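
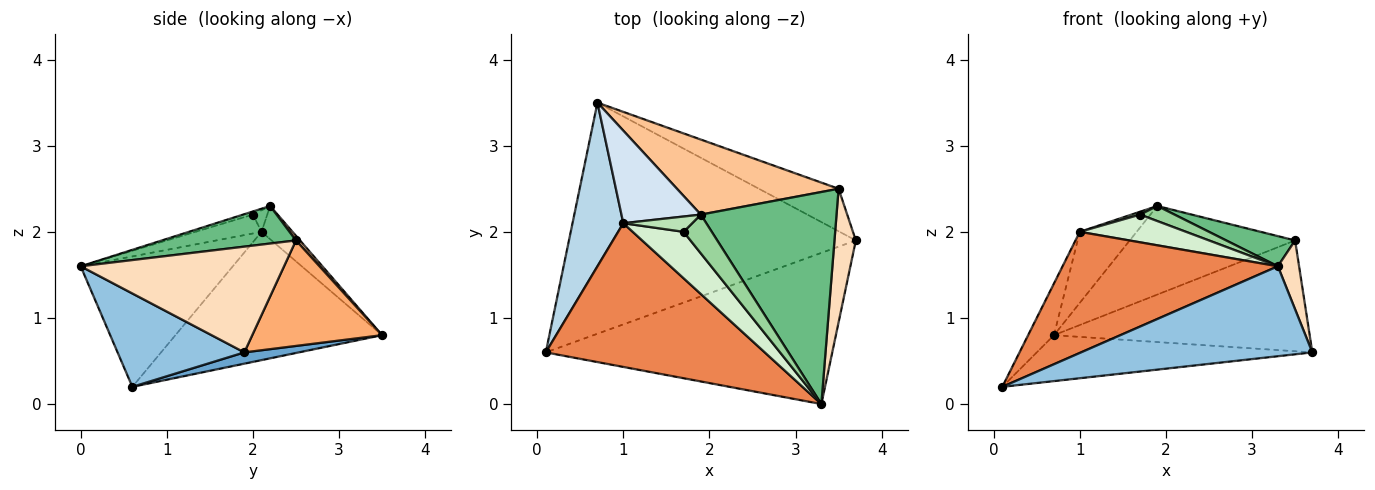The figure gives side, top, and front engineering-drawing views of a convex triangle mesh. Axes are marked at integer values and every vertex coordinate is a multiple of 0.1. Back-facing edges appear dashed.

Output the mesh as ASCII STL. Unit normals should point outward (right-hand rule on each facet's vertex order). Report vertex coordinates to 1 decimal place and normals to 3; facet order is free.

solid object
 facet normal 0.039 0.195 -0.980
  outer loop
   vertex 0.7 3.5 0.8
   vertex 3.7 1.9 0.6
   vertex 0.1 0.6 0.2
  endloop
 endfacet
 facet normal 0.270 -0.492 -0.828
  outer loop
   vertex 3.3 0.0 1.6
   vertex 0.1 0.6 0.2
   vertex 3.7 1.9 0.6
  endloop
 endfacet
 facet normal -0.924 0.115 0.366
  outer loop
   vertex 1.0 2.1 2.0
   vertex 0.7 3.5 0.8
   vertex 0.1 0.6 0.2
  endloop
 endfacet
 facet normal -0.315 0.578 0.753
  outer loop
   vertex 1.0 2.1 2.0
   vertex 1.9 2.2 2.3
   vertex 0.7 3.5 0.8
  endloop
 endfacet
 facet normal -0.414 -0.586 0.696
  outer loop
   vertex 1.0 2.1 2.0
   vertex 0.1 0.6 0.2
   vertex 3.3 0.0 1.6
  endloop
 endfacet
 facet normal 0.428 0.844 -0.323
  outer loop
   vertex 3.5 2.5 1.9
   vertex 3.7 1.9 0.6
   vertex 0.7 3.5 0.8
  endloop
 endfacet
 facet normal 0.019 0.763 0.646
  outer loop
   vertex 3.5 2.5 1.9
   vertex 0.7 3.5 0.8
   vertex 1.9 2.2 2.3
  endloop
 endfacet
 facet normal 0.975 -0.102 0.197
  outer loop
   vertex 3.5 2.5 1.9
   vertex 3.3 0.0 1.6
   vertex 3.7 1.9 0.6
  endloop
 endfacet
 facet normal 0.264 -0.136 0.955
  outer loop
   vertex 3.5 2.5 1.9
   vertex 1.9 2.2 2.3
   vertex 3.3 0.0 1.6
  endloop
 endfacet
 facet normal -0.103 -0.361 0.927
  outer loop
   vertex 1.7 2.0 2.2
   vertex 3.3 0.0 1.6
   vertex 1.9 2.2 2.3
  endloop
 endfacet
 facet normal -0.294 -0.176 0.940
  outer loop
   vertex 1.7 2.0 2.2
   vertex 1.9 2.2 2.3
   vertex 1.0 2.1 2.0
  endloop
 endfacet
 facet normal -0.304 -0.488 0.818
  outer loop
   vertex 1.7 2.0 2.2
   vertex 1.0 2.1 2.0
   vertex 3.3 0.0 1.6
  endloop
 endfacet
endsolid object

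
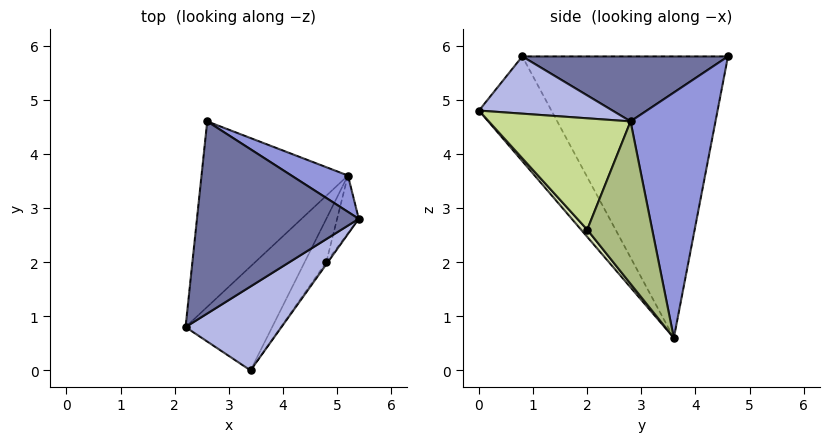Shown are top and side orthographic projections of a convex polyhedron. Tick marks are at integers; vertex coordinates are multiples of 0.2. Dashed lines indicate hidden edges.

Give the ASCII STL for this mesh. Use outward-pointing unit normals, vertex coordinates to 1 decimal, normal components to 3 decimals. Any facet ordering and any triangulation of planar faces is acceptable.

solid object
 facet normal 0.372 -0.039 0.927
  outer loop
   vertex 2.6 4.6 5.8
   vertex 2.2 0.8 5.8
   vertex 5.4 2.8 4.6
  endloop
 endfacet
 facet normal -0.883 0.093 -0.460
  outer loop
   vertex 5.2 3.6 0.6
   vertex 2.2 0.8 5.8
   vertex 2.6 4.6 5.8
  endloop
 endfacet
 facet normal 0.576 0.807 0.133
  outer loop
   vertex 5.2 3.6 0.6
   vertex 2.6 4.6 5.8
   vertex 5.4 2.8 4.6
  endloop
 endfacet
 facet normal 0.490 -0.291 0.821
  outer loop
   vertex 3.4 0.0 4.8
   vertex 5.4 2.8 4.6
   vertex 2.2 0.8 5.8
  endloop
 endfacet
 facet normal -0.725 -0.338 -0.600
  outer loop
   vertex 3.4 0.0 4.8
   vertex 2.2 0.8 5.8
   vertex 5.2 3.6 0.6
  endloop
 endfacet
 facet normal 0.916 -0.382 -0.122
  outer loop
   vertex 4.8 2.0 2.6
   vertex 5.2 3.6 0.6
   vertex 5.4 2.8 4.6
  endloop
 endfacet
 facet normal 0.813 -0.582 -0.011
  outer loop
   vertex 4.8 2.0 2.6
   vertex 5.4 2.8 4.6
   vertex 3.4 0.0 4.8
  endloop
 endfacet
 facet normal 0.196 -0.784 -0.588
  outer loop
   vertex 4.8 2.0 2.6
   vertex 3.4 0.0 4.8
   vertex 5.2 3.6 0.6
  endloop
 endfacet
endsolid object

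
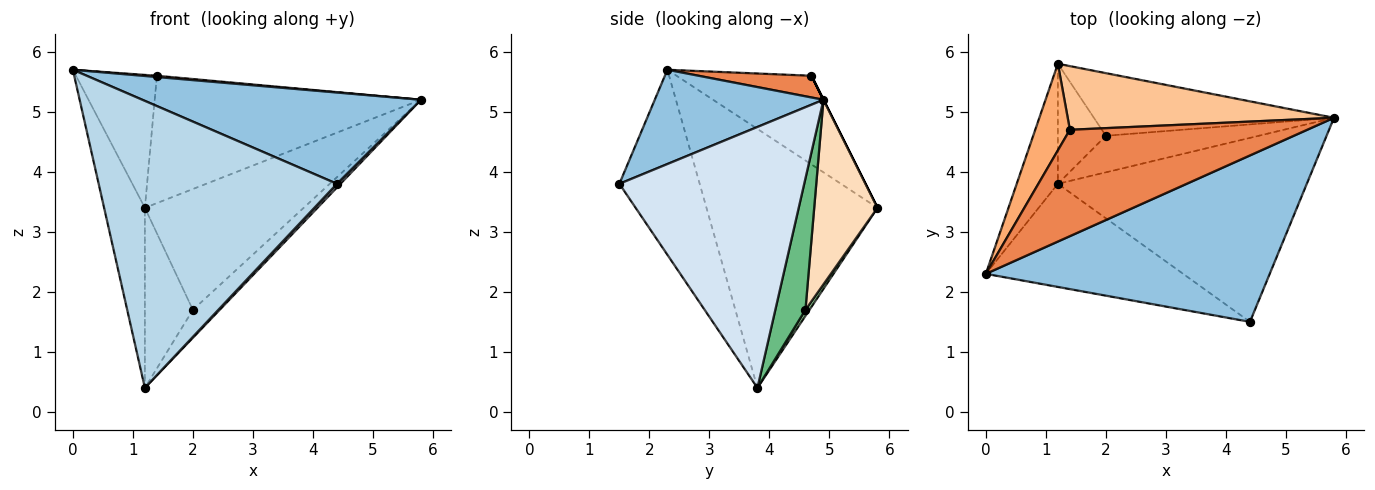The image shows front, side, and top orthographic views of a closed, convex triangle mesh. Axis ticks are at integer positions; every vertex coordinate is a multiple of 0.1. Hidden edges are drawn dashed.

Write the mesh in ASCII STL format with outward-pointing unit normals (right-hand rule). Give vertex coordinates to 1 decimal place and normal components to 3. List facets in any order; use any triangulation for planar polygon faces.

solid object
 facet normal -0.961 0.229 -0.153
  outer loop
   vertex 1.2 3.8 0.4
   vertex 0.0 2.3 5.7
   vertex 1.2 5.8 3.4
  endloop
 endfacet
 facet normal 0.280 -0.462 0.842
  outer loop
   vertex 4.4 1.5 3.8
   vertex 5.8 4.9 5.2
   vertex 0.0 2.3 5.7
  endloop
 endfacet
 facet normal -0.302 -0.897 -0.322
  outer loop
   vertex 4.4 1.5 3.8
   vertex 0.0 2.3 5.7
   vertex 1.2 3.8 0.4
  endloop
 endfacet
 facet normal 0.723 -0.014 -0.690
  outer loop
   vertex 4.4 1.5 3.8
   vertex 1.2 3.8 0.4
   vertex 5.8 4.9 5.2
  endloop
 endfacet
 facet normal 0.091 -0.012 0.996
  outer loop
   vertex 1.4 4.7 5.6
   vertex 0.0 2.3 5.7
   vertex 5.8 4.9 5.2
  endloop
 endfacet
 facet normal -0.813 0.488 0.318
  outer loop
   vertex 1.4 4.7 5.6
   vertex 1.2 5.8 3.4
   vertex 0.0 2.3 5.7
  endloop
 endfacet
 facet normal 0.000 0.894 0.447
  outer loop
   vertex 1.4 4.7 5.6
   vertex 5.8 4.9 5.2
   vertex 1.2 5.8 3.4
  endloop
 endfacet
 facet normal 0.334 0.837 -0.434
  outer loop
   vertex 2.0 4.6 1.7
   vertex 1.2 5.8 3.4
   vertex 5.8 4.9 5.2
  endloop
 endfacet
 facet normal 0.564 0.501 -0.656
  outer loop
   vertex 2.0 4.6 1.7
   vertex 5.8 4.9 5.2
   vertex 1.2 3.8 0.4
  endloop
 endfacet
 facet normal 0.069 0.830 -0.553
  outer loop
   vertex 2.0 4.6 1.7
   vertex 1.2 3.8 0.4
   vertex 1.2 5.8 3.4
  endloop
 endfacet
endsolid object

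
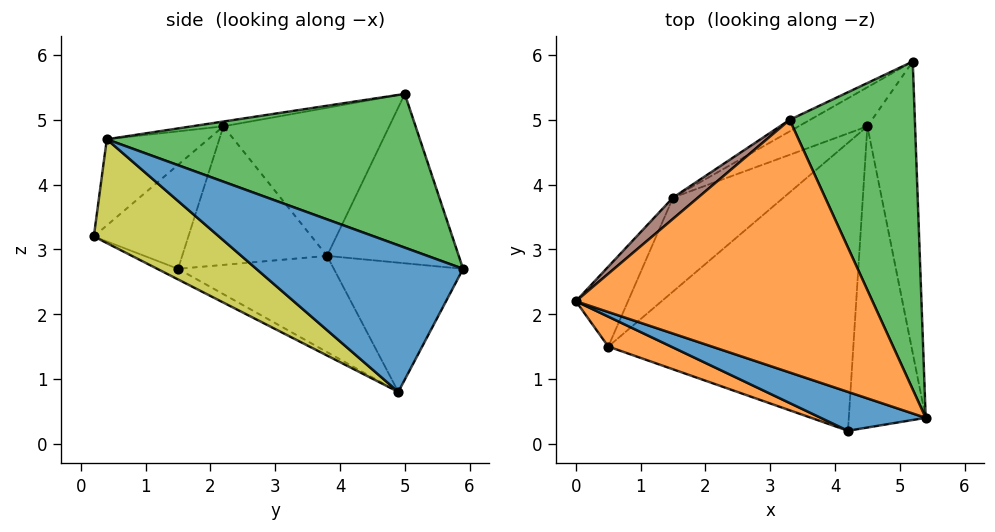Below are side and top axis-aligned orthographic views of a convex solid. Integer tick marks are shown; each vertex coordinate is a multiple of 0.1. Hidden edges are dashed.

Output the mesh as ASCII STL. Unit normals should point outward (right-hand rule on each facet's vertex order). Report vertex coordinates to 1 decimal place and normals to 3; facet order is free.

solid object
 facet normal 0.948 -0.078 -0.308
  outer loop
   vertex 4.5 4.9 0.8
   vertex 5.2 5.9 2.7
   vertex 5.4 0.4 4.7
  endloop
 endfacet
 facet normal -0.016 -0.158 0.987
  outer loop
   vertex 3.3 5.0 5.4
   vertex 0.0 2.2 4.9
   vertex 5.4 0.4 4.7
  endloop
 endfacet
 facet normal 0.751 0.250 0.612
  outer loop
   vertex 3.3 5.0 5.4
   vertex 5.4 0.4 4.7
   vertex 5.2 5.9 2.7
  endloop
 endfacet
 facet normal -0.487 0.834 -0.259
  outer loop
   vertex 1.5 3.8 2.9
   vertex 5.2 5.9 2.7
   vertex 4.5 4.9 0.8
  endloop
 endfacet
 facet normal -0.495 0.867 -0.060
  outer loop
   vertex 1.5 3.8 2.9
   vertex 3.3 5.0 5.4
   vertex 5.2 5.9 2.7
  endloop
 endfacet
 facet normal -0.653 0.750 0.110
  outer loop
   vertex 1.5 3.8 2.9
   vertex 0.0 2.2 4.9
   vertex 3.3 5.0 5.4
  endloop
 endfacet
 facet normal -0.858 0.401 -0.322
  outer loop
   vertex 1.5 3.8 2.9
   vertex 0.5 1.5 2.7
   vertex 0.0 2.2 4.9
  endloop
 endfacet
 facet normal -0.620 0.331 -0.712
  outer loop
   vertex 1.5 3.8 2.9
   vertex 4.5 4.9 0.8
   vertex 0.5 1.5 2.7
  endloop
 endfacet
 facet normal 0.757 -0.335 -0.561
  outer loop
   vertex 4.2 0.2 3.2
   vertex 4.5 4.9 0.8
   vertex 5.4 0.4 4.7
  endloop
 endfacet
 facet normal -0.039 -0.452 -0.891
  outer loop
   vertex 4.2 0.2 3.2
   vertex 0.5 1.5 2.7
   vertex 4.5 4.9 0.8
  endloop
 endfacet
 facet normal -0.285 -0.893 0.347
  outer loop
   vertex 4.2 0.2 3.2
   vertex 5.4 0.4 4.7
   vertex 0.0 2.2 4.9
  endloop
 endfacet
 facet normal -0.349 -0.913 0.211
  outer loop
   vertex 4.2 0.2 3.2
   vertex 0.0 2.2 4.9
   vertex 0.5 1.5 2.7
  endloop
 endfacet
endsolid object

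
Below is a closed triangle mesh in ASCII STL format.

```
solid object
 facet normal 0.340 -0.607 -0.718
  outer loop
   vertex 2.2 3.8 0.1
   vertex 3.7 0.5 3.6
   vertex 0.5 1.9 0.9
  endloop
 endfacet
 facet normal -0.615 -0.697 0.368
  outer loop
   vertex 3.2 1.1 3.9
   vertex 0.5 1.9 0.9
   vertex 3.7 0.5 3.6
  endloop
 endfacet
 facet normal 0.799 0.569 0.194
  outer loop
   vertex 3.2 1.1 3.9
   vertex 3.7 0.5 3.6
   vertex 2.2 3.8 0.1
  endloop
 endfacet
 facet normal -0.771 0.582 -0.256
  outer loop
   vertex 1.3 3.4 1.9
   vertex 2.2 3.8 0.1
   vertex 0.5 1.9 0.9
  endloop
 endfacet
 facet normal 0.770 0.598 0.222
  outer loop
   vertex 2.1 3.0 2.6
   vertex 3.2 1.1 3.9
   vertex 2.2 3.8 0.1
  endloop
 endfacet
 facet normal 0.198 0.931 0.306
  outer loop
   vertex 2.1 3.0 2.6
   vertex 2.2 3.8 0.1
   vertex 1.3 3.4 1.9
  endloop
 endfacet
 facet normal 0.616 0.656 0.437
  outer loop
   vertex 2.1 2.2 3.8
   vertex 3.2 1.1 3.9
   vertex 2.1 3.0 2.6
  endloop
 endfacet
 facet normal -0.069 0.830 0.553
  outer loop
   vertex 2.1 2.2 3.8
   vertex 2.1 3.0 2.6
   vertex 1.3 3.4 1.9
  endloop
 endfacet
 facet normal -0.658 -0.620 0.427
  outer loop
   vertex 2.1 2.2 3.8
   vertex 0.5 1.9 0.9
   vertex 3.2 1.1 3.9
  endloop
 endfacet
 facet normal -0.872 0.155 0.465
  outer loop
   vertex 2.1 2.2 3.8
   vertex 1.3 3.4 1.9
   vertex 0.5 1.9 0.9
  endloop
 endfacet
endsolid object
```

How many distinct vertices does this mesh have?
7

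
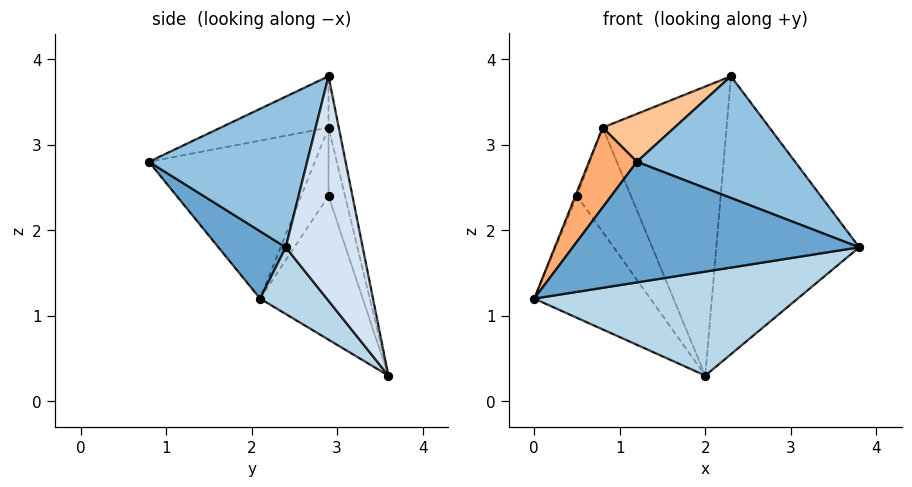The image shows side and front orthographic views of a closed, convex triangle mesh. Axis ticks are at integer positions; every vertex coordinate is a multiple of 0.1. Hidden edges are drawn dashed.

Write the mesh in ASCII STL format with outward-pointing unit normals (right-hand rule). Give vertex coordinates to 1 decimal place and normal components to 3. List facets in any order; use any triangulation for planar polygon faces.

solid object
 facet normal 0.165 -0.701 -0.693
  outer loop
   vertex 1.2 0.8 2.8
   vertex 0.0 2.1 1.2
   vertex 3.8 2.4 1.8
  endloop
 endfacet
 facet normal 0.577 -0.577 0.577
  outer loop
   vertex 2.3 2.9 3.8
   vertex 1.2 0.8 2.8
   vertex 3.8 2.4 1.8
  endloop
 endfacet
 facet normal 0.168 -0.662 -0.731
  outer loop
   vertex 2.0 3.6 0.3
   vertex 3.8 2.4 1.8
   vertex 0.0 2.1 1.2
  endloop
 endfacet
 facet normal 0.470 0.873 0.134
  outer loop
   vertex 2.0 3.6 0.3
   vertex 2.3 2.9 3.8
   vertex 3.8 2.4 1.8
  endloop
 endfacet
 facet normal -0.081 0.976 0.202
  outer loop
   vertex 0.8 2.9 3.2
   vertex 2.3 2.9 3.8
   vertex 2.0 3.6 0.3
  endloop
 endfacet
 facet normal -0.861 -0.249 0.444
  outer loop
   vertex 0.8 2.9 3.2
   vertex 0.0 2.1 1.2
   vertex 1.2 0.8 2.8
  endloop
 endfacet
 facet normal -0.361 -0.240 0.901
  outer loop
   vertex 0.8 2.9 3.2
   vertex 1.2 0.8 2.8
   vertex 2.3 2.9 3.8
  endloop
 endfacet
 facet normal -0.646 0.731 -0.218
  outer loop
   vertex 0.5 2.9 2.4
   vertex 2.0 3.6 0.3
   vertex 0.0 2.1 1.2
  endloop
 endfacet
 facet normal -0.935 0.058 0.351
  outer loop
   vertex 0.5 2.9 2.4
   vertex 0.0 2.1 1.2
   vertex 0.8 2.9 3.2
  endloop
 endfacet
 facet normal -0.291 0.951 0.109
  outer loop
   vertex 0.5 2.9 2.4
   vertex 0.8 2.9 3.2
   vertex 2.0 3.6 0.3
  endloop
 endfacet
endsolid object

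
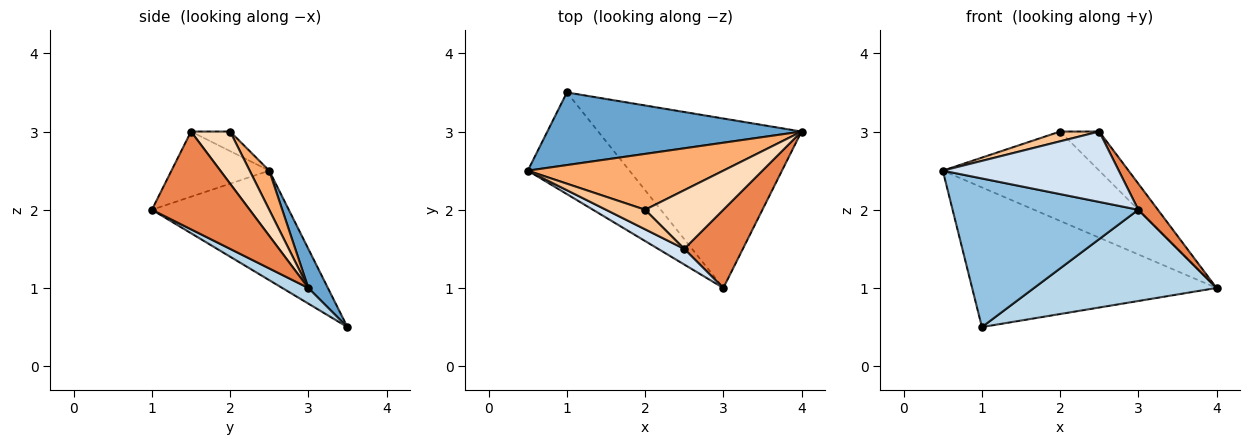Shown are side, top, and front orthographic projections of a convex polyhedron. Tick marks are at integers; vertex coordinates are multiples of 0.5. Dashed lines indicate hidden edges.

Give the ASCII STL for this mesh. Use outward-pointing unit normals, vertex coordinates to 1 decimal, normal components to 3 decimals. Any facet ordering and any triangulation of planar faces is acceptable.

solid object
 facet normal 0.071 0.885 0.460
  outer loop
   vertex 1.0 3.5 0.5
   vertex 0.5 2.5 2.5
   vertex 4.0 3.0 1.0
  endloop
 endfacet
 facet normal -0.520 -0.705 -0.482
  outer loop
   vertex 1.0 3.5 0.5
   vertex 3.0 1.0 2.0
   vertex 0.5 2.5 2.5
  endloop
 endfacet
 facet normal 0.068 -0.473 -0.878
  outer loop
   vertex 1.0 3.5 0.5
   vertex 4.0 3.0 1.0
   vertex 3.0 1.0 2.0
  endloop
 endfacet
 facet normal -0.477 -0.858 0.191
  outer loop
   vertex 2.5 1.5 3.0
   vertex 0.5 2.5 2.5
   vertex 3.0 1.0 2.0
  endloop
 endfacet
 facet normal 0.845 -0.169 0.507
  outer loop
   vertex 2.5 1.5 3.0
   vertex 3.0 1.0 2.0
   vertex 4.0 3.0 1.0
  endloop
 endfacet
 facet normal 0.105 0.843 0.527
  outer loop
   vertex 2.0 2.0 3.0
   vertex 4.0 3.0 1.0
   vertex 0.5 2.5 2.5
  endloop
 endfacet
 facet normal -0.408 -0.408 0.816
  outer loop
   vertex 2.0 2.0 3.0
   vertex 0.5 2.5 2.5
   vertex 2.5 1.5 3.0
  endloop
 endfacet
 facet normal 0.485 0.485 0.728
  outer loop
   vertex 2.0 2.0 3.0
   vertex 2.5 1.5 3.0
   vertex 4.0 3.0 1.0
  endloop
 endfacet
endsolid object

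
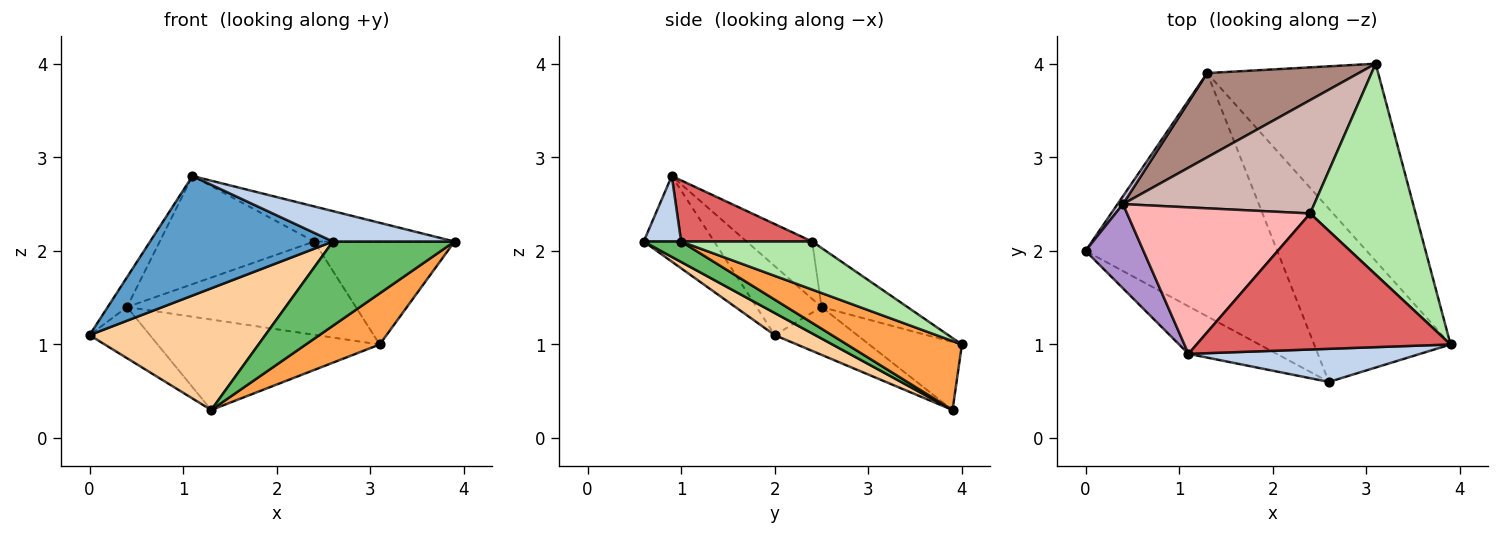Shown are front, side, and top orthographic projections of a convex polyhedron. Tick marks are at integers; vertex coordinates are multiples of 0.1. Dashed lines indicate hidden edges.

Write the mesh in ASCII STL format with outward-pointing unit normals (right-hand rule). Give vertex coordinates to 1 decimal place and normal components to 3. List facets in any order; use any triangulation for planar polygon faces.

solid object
 facet normal -0.337 -0.875 -0.348
  outer loop
   vertex 2.6 0.6 2.1
   vertex 1.1 0.9 2.8
   vertex 0.0 2.0 1.1
  endloop
 endfacet
 facet normal 0.204 -0.663 0.721
  outer loop
   vertex 2.6 0.6 2.1
   vertex 3.9 1.0 2.1
   vertex 1.1 0.9 2.8
  endloop
 endfacet
 facet normal 0.364 -0.234 -0.902
  outer loop
   vertex 1.3 3.9 0.3
   vertex 3.1 4.0 1.0
   vertex 3.9 1.0 2.1
  endloop
 endfacet
 facet normal 0.103 -0.445 -0.890
  outer loop
   vertex 1.3 3.9 0.3
   vertex 2.6 0.6 2.1
   vertex 0.0 2.0 1.1
  endloop
 endfacet
 facet normal 0.133 -0.434 -0.891
  outer loop
   vertex 1.3 3.9 0.3
   vertex 3.9 1.0 2.1
   vertex 2.6 0.6 2.1
  endloop
 endfacet
 facet normal 0.379 0.406 0.832
  outer loop
   vertex 2.4 2.4 2.1
   vertex 3.9 1.0 2.1
   vertex 3.1 4.0 1.0
  endloop
 endfacet
 facet normal 0.227 0.243 0.943
  outer loop
   vertex 2.4 2.4 2.1
   vertex 1.1 0.9 2.8
   vertex 3.9 1.0 2.1
  endloop
 endfacet
 facet normal -0.244 0.576 0.780
  outer loop
   vertex 0.4 2.5 1.4
   vertex 1.1 0.9 2.8
   vertex 2.4 2.4 2.1
  endloop
 endfacet
 facet normal -0.747 0.222 0.627
  outer loop
   vertex 0.4 2.5 1.4
   vertex 0.0 2.0 1.1
   vertex 1.1 0.9 2.8
  endloop
 endfacet
 facet normal -0.804 0.588 0.091
  outer loop
   vertex 0.4 2.5 1.4
   vertex 1.3 3.9 0.3
   vertex 0.0 2.0 1.1
  endloop
 endfacet
 facet normal -0.292 0.700 0.652
  outer loop
   vertex 0.4 2.5 1.4
   vertex 3.1 4.0 1.0
   vertex 1.3 3.9 0.3
  endloop
 endfacet
 facet normal -0.232 0.618 0.751
  outer loop
   vertex 0.4 2.5 1.4
   vertex 2.4 2.4 2.1
   vertex 3.1 4.0 1.0
  endloop
 endfacet
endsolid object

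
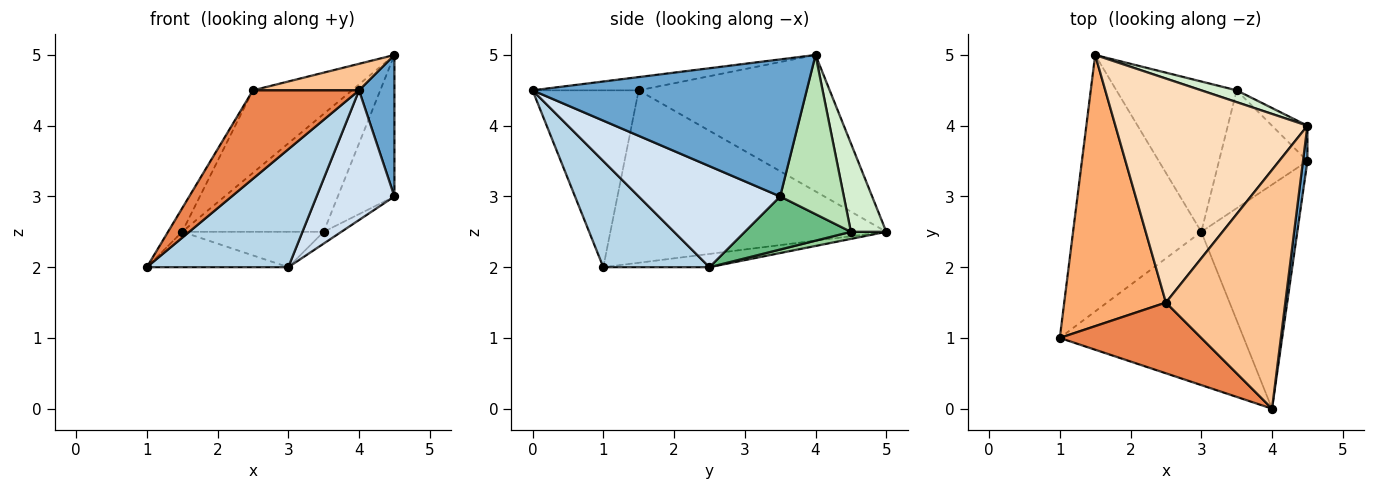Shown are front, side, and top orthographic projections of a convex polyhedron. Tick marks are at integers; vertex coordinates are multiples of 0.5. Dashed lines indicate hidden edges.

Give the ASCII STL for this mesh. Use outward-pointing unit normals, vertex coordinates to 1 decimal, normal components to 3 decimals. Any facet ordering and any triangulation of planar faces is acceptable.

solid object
 facet normal 0.991 -0.128 0.032
  outer loop
   vertex 4.5 4.0 5.0
   vertex 4.0 0.0 4.5
   vertex 4.5 3.5 3.0
  endloop
 endfacet
 facet normal -0.102 0.136 -0.985
  outer loop
   vertex 3.0 2.5 2.0
   vertex 1.0 1.0 2.0
   vertex 1.5 5.0 2.5
  endloop
 endfacet
 facet normal 0.416 -0.554 -0.721
  outer loop
   vertex 3.0 2.5 2.0
   vertex 4.0 0.0 4.5
   vertex 1.0 1.0 2.0
  endloop
 endfacet
 facet normal 0.673 -0.370 -0.640
  outer loop
   vertex 3.0 2.5 2.0
   vertex 4.5 3.5 3.0
   vertex 4.0 0.0 4.5
  endloop
 endfacet
 facet normal -0.615 -0.615 0.492
  outer loop
   vertex 2.5 1.5 4.5
   vertex 1.0 1.0 2.0
   vertex 4.0 0.0 4.5
  endloop
 endfacet
 facet normal -0.861 0.044 0.507
  outer loop
   vertex 2.5 1.5 4.5
   vertex 1.5 5.0 2.5
   vertex 1.0 1.0 2.0
  endloop
 endfacet
 facet normal -0.110 -0.110 0.988
  outer loop
   vertex 2.5 1.5 4.5
   vertex 4.0 0.0 4.5
   vertex 4.5 4.0 5.0
  endloop
 endfacet
 facet normal -0.555 0.288 0.781
  outer loop
   vertex 2.5 1.5 4.5
   vertex 4.5 4.0 5.0
   vertex 1.5 5.0 2.5
  endloop
 endfacet
 facet normal 0.513 0.085 -0.854
  outer loop
   vertex 3.5 4.5 2.5
   vertex 4.5 3.5 3.0
   vertex 3.0 2.5 2.0
  endloop
 endfacet
 facet normal 0.057 0.229 -0.972
  outer loop
   vertex 3.5 4.5 2.5
   vertex 3.0 2.5 2.0
   vertex 1.5 5.0 2.5
  endloop
 endfacet
 facet normal 0.737 0.655 -0.164
  outer loop
   vertex 3.5 4.5 2.5
   vertex 4.5 4.0 5.0
   vertex 4.5 3.5 3.0
  endloop
 endfacet
 facet normal 0.241 0.966 0.097
  outer loop
   vertex 3.5 4.5 2.5
   vertex 1.5 5.0 2.5
   vertex 4.5 4.0 5.0
  endloop
 endfacet
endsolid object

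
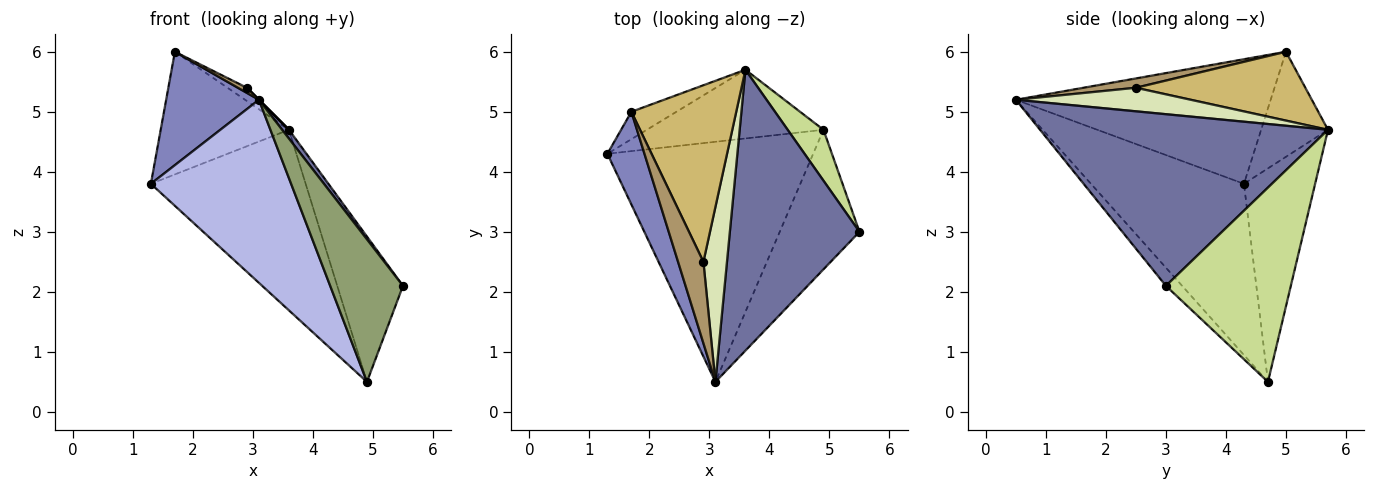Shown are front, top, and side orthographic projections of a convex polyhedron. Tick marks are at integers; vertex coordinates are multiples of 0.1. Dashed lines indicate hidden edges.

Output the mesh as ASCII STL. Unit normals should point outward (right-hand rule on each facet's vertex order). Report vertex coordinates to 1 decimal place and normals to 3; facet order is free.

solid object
 facet normal 0.798 -0.019 0.603
  outer loop
   vertex 3.6 5.7 4.7
   vertex 3.1 0.5 5.2
   vertex 5.5 3.0 2.1
  endloop
 endfacet
 facet normal -0.905 -0.329 0.269
  outer loop
   vertex 1.7 5.0 6.0
   vertex 1.3 4.3 3.8
   vertex 3.1 0.5 5.2
  endloop
 endfacet
 facet normal -0.453 0.870 -0.194
  outer loop
   vertex 1.7 5.0 6.0
   vertex 3.6 5.7 4.7
   vertex 1.3 4.3 3.8
  endloop
 endfacet
 facet normal -0.552 -0.506 -0.663
  outer loop
   vertex 4.9 4.7 0.5
   vertex 3.1 0.5 5.2
   vertex 1.3 4.3 3.8
  endloop
 endfacet
 facet normal -0.157 -0.706 -0.691
  outer loop
   vertex 4.9 4.7 0.5
   vertex 5.5 3.0 2.1
   vertex 3.1 0.5 5.2
  endloop
 endfacet
 facet normal -0.395 0.859 -0.327
  outer loop
   vertex 4.9 4.7 0.5
   vertex 1.3 4.3 3.8
   vertex 3.6 5.7 4.7
  endloop
 endfacet
 facet normal 0.873 0.460 0.161
  outer loop
   vertex 4.9 4.7 0.5
   vertex 3.6 5.7 4.7
   vertex 5.5 3.0 2.1
  endloop
 endfacet
 facet normal 0.707 0.000 0.707
  outer loop
   vertex 2.9 2.5 5.4
   vertex 3.1 0.5 5.2
   vertex 3.6 5.7 4.7
  endloop
 endfacet
 facet normal 0.345 -0.059 0.937
  outer loop
   vertex 2.9 2.5 5.4
   vertex 1.7 5.0 6.0
   vertex 3.1 0.5 5.2
  endloop
 endfacet
 facet normal 0.548 0.063 0.834
  outer loop
   vertex 2.9 2.5 5.4
   vertex 3.6 5.7 4.7
   vertex 1.7 5.0 6.0
  endloop
 endfacet
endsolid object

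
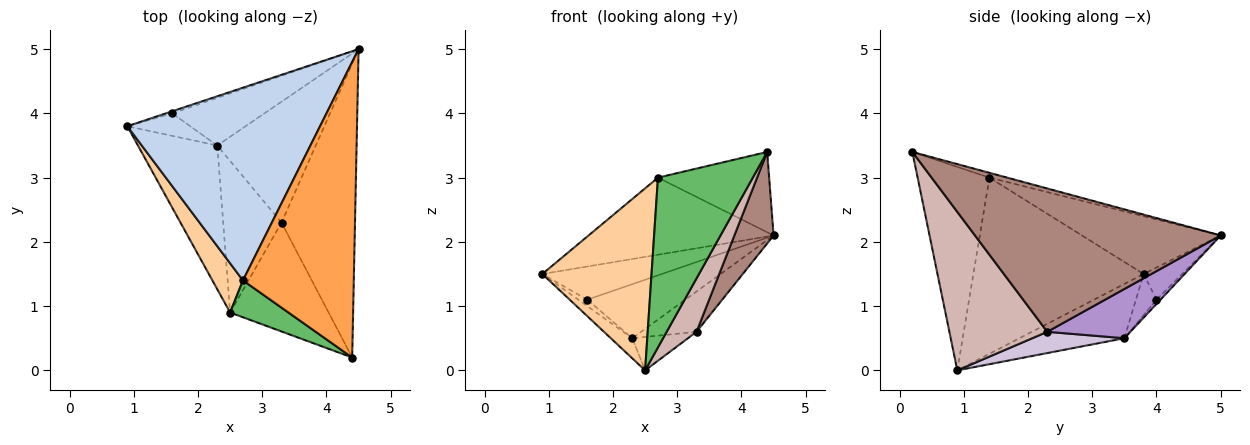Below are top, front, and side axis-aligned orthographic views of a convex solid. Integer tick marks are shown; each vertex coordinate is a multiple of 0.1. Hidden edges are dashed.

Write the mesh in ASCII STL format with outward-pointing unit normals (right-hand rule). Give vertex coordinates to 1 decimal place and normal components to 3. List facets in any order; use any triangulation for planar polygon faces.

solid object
 facet normal -0.561 0.115 -0.820
  outer loop
   vertex 2.3 3.5 0.5
   vertex 2.5 0.9 0.0
   vertex 0.9 3.8 1.5
  endloop
 endfacet
 facet normal -0.268 0.358 0.894
  outer loop
   vertex 2.7 1.4 3.0
   vertex 4.5 5.0 2.1
   vertex 0.9 3.8 1.5
  endloop
 endfacet
 facet normal -0.042 0.262 0.964
  outer loop
   vertex 2.7 1.4 3.0
   vertex 4.4 0.2 3.4
   vertex 4.5 5.0 2.1
  endloop
 endfacet
 facet normal -0.833 -0.534 0.145
  outer loop
   vertex 2.7 1.4 3.0
   vertex 0.9 3.8 1.5
   vertex 2.5 0.9 0.0
  endloop
 endfacet
 facet normal -0.595 -0.786 0.171
  outer loop
   vertex 2.7 1.4 3.0
   vertex 2.5 0.9 0.0
   vertex 4.4 0.2 3.4
  endloop
 endfacet
 facet normal -0.306 0.950 -0.061
  outer loop
   vertex 1.6 4.0 1.1
   vertex 0.9 3.8 1.5
   vertex 4.5 5.0 2.1
  endloop
 endfacet
 facet normal -0.532 0.233 -0.814
  outer loop
   vertex 1.6 4.0 1.1
   vertex 2.3 3.5 0.5
   vertex 0.9 3.8 1.5
  endloop
 endfacet
 facet normal -0.031 0.750 -0.661
  outer loop
   vertex 1.6 4.0 1.1
   vertex 4.5 5.0 2.1
   vertex 2.3 3.5 0.5
  endloop
 endfacet
 facet normal 0.429 0.286 -0.857
  outer loop
   vertex 3.3 2.3 0.6
   vertex 2.3 3.5 0.5
   vertex 4.5 5.0 2.1
  endloop
 endfacet
 facet normal 0.335 0.203 -0.920
  outer loop
   vertex 3.3 2.3 0.6
   vertex 2.5 0.9 0.0
   vertex 2.3 3.5 0.5
  endloop
 endfacet
 facet normal 0.881 -0.141 -0.452
  outer loop
   vertex 3.3 2.3 0.6
   vertex 4.5 5.0 2.1
   vertex 4.4 0.2 3.4
  endloop
 endfacet
 facet normal 0.822 -0.251 -0.511
  outer loop
   vertex 3.3 2.3 0.6
   vertex 4.4 0.2 3.4
   vertex 2.5 0.9 0.0
  endloop
 endfacet
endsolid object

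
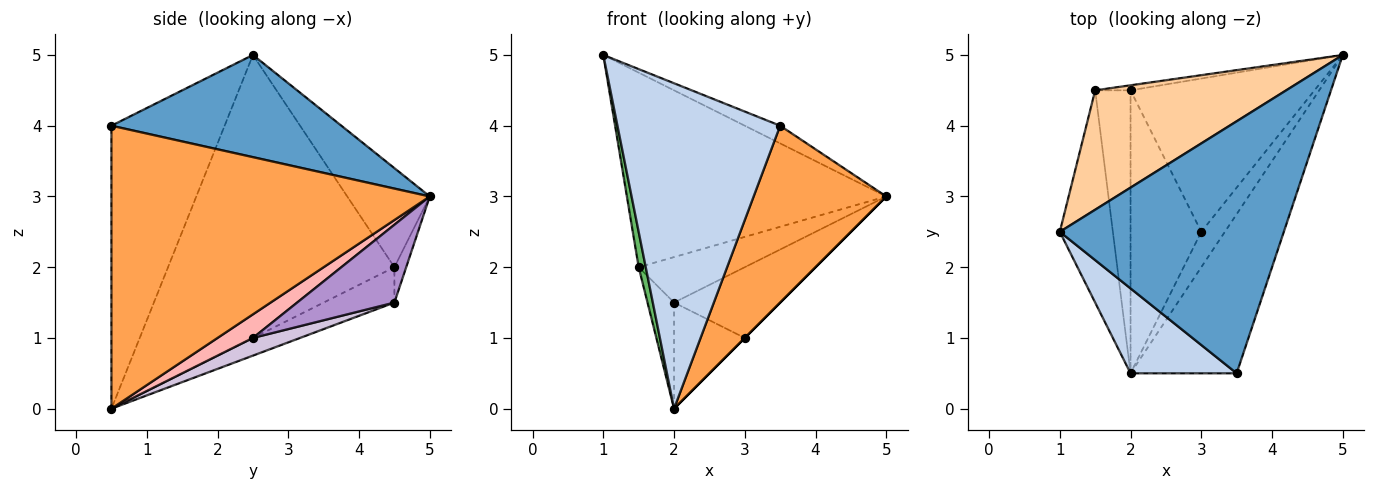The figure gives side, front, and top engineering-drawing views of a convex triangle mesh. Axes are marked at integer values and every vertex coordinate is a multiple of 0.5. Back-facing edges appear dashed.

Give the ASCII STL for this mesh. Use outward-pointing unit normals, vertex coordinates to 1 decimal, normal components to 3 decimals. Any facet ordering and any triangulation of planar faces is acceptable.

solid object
 facet normal 0.414 0.064 0.908
  outer loop
   vertex 3.5 0.5 4.0
   vertex 5.0 5.0 3.0
   vertex 1.0 2.5 5.0
  endloop
 endfacet
 facet normal -0.558 -0.803 0.209
  outer loop
   vertex 2.0 0.5 0.0
   vertex 3.5 0.5 4.0
   vertex 1.0 2.5 5.0
  endloop
 endfacet
 facet normal 0.872 -0.363 -0.327
  outer loop
   vertex 2.0 0.5 0.0
   vertex 5.0 5.0 3.0
   vertex 3.5 0.5 4.0
  endloop
 endfacet
 facet normal -0.262 0.823 0.505
  outer loop
   vertex 1.5 4.5 2.0
   vertex 1.0 2.5 5.0
   vertex 5.0 5.0 3.0
  endloop
 endfacet
 facet normal -0.982 -0.031 -0.184
  outer loop
   vertex 1.5 4.5 2.0
   vertex 2.0 0.5 0.0
   vertex 1.0 2.5 5.0
  endloop
 endfacet
 facet normal -0.110 0.988 -0.110
  outer loop
   vertex 2.0 4.5 1.5
   vertex 1.5 4.5 2.0
   vertex 5.0 5.0 3.0
  endloop
 endfacet
 facet normal -0.683 0.256 -0.683
  outer loop
   vertex 2.0 4.5 1.5
   vertex 2.0 0.5 0.0
   vertex 1.5 4.5 2.0
  endloop
 endfacet
 facet normal 0.707 0.000 -0.707
  outer loop
   vertex 3.0 2.5 1.0
   vertex 5.0 5.0 3.0
   vertex 2.0 0.5 0.0
  endloop
 endfacet
 facet normal 0.359 0.391 -0.848
  outer loop
   vertex 3.0 2.5 1.0
   vertex 2.0 4.5 1.5
   vertex 5.0 5.0 3.0
  endloop
 endfacet
 facet normal 0.228 0.342 -0.912
  outer loop
   vertex 3.0 2.5 1.0
   vertex 2.0 0.5 0.0
   vertex 2.0 4.5 1.5
  endloop
 endfacet
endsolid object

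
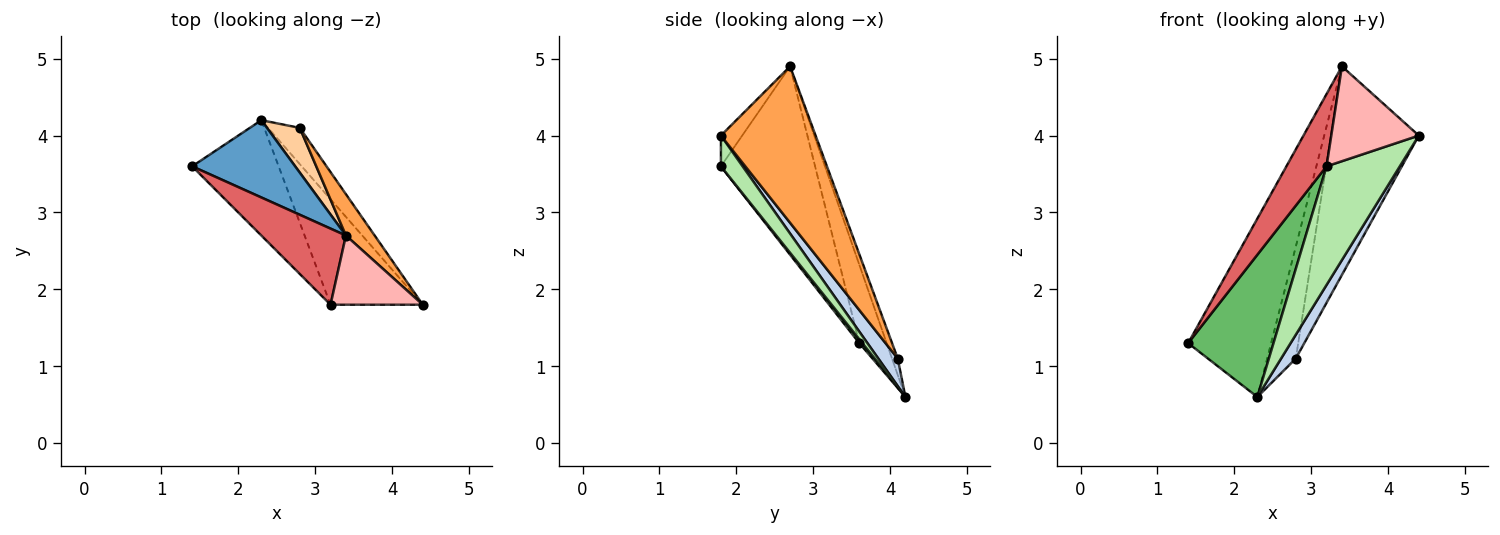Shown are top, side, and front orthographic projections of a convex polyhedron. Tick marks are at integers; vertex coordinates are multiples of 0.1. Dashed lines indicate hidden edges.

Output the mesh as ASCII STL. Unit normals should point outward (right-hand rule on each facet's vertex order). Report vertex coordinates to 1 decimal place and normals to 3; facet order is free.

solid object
 facet normal -0.290 0.878 0.380
  outer loop
   vertex 3.4 2.7 4.9
   vertex 2.3 4.2 0.6
   vertex 1.4 3.6 1.3
  endloop
 endfacet
 facet normal 0.588 -0.444 -0.676
  outer loop
   vertex 2.8 4.1 1.1
   vertex 4.4 1.8 4.0
   vertex 2.3 4.2 0.6
  endloop
 endfacet
 facet normal 0.727 0.674 0.134
  outer loop
   vertex 2.8 4.1 1.1
   vertex 3.4 2.7 4.9
   vertex 4.4 1.8 4.0
  endloop
 endfacet
 facet normal -0.183 0.913 0.365
  outer loop
   vertex 2.8 4.1 1.1
   vertex 2.3 4.2 0.6
   vertex 3.4 2.7 4.9
  endloop
 endfacet
 facet normal 0.028 -0.776 -0.630
  outer loop
   vertex 3.2 1.8 3.6
   vertex 1.4 3.6 1.3
   vertex 2.3 4.2 0.6
  endloop
 endfacet
 facet normal 0.216 -0.730 -0.649
  outer loop
   vertex 3.2 1.8 3.6
   vertex 2.3 4.2 0.6
   vertex 4.4 1.8 4.0
  endloop
 endfacet
 facet normal -0.850 -0.362 0.382
  outer loop
   vertex 3.2 1.8 3.6
   vertex 3.4 2.7 4.9
   vertex 1.4 3.6 1.3
  endloop
 endfacet
 facet normal -0.193 -0.793 0.578
  outer loop
   vertex 3.2 1.8 3.6
   vertex 4.4 1.8 4.0
   vertex 3.4 2.7 4.9
  endloop
 endfacet
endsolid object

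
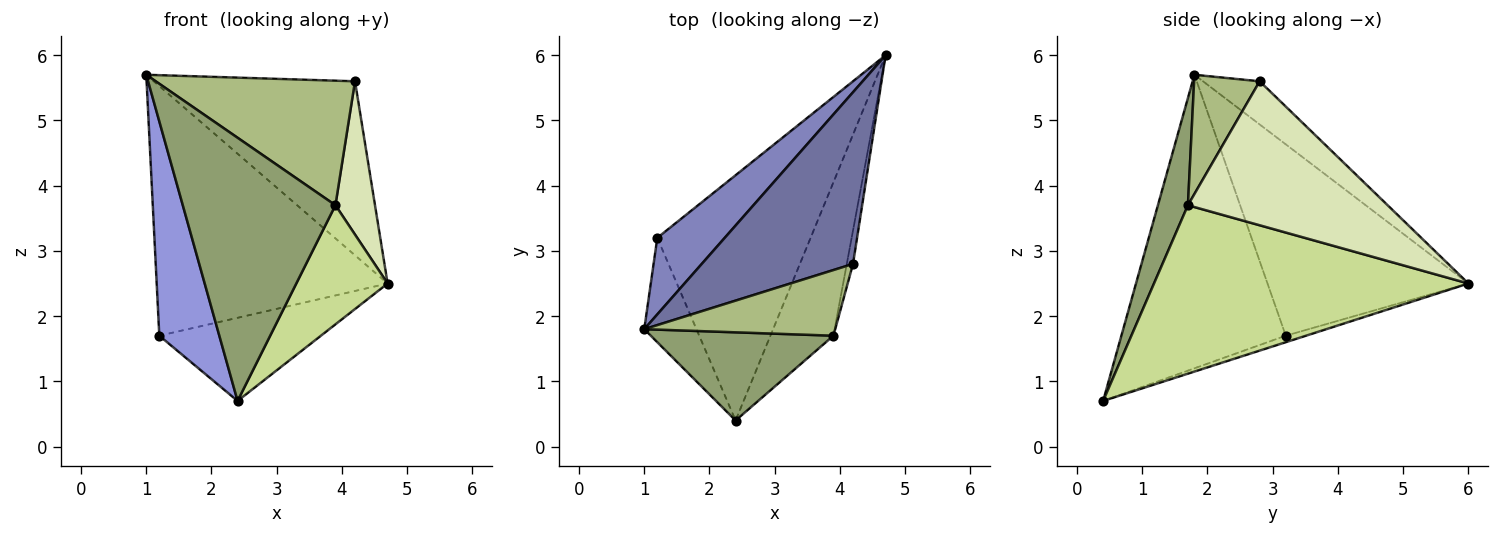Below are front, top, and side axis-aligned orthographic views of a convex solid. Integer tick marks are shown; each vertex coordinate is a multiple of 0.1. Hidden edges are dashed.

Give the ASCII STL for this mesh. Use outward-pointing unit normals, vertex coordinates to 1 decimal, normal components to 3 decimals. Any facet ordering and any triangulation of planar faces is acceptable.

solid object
 facet normal -0.197 0.698 0.689
  outer loop
   vertex 4.2 2.8 5.6
   vertex 4.7 6.0 2.5
   vertex 1.0 1.8 5.7
  endloop
 endfacet
 facet normal -0.640 0.735 0.225
  outer loop
   vertex 1.2 3.2 1.7
   vertex 1.0 1.8 5.7
   vertex 4.7 6.0 2.5
  endloop
 endfacet
 facet normal -0.927 -0.338 -0.165
  outer loop
   vertex 1.2 3.2 1.7
   vertex 2.4 0.4 0.7
   vertex 1.0 1.8 5.7
  endloop
 endfacet
 facet normal -0.040 0.321 -0.946
  outer loop
   vertex 1.2 3.2 1.7
   vertex 4.7 6.0 2.5
   vertex 2.4 0.4 0.7
  endloop
 endfacet
 facet normal 0.183 -0.932 0.312
  outer loop
   vertex 3.9 1.7 3.7
   vertex 1.0 1.8 5.7
   vertex 2.4 0.4 0.7
  endloop
 endfacet
 facet normal 0.279 -0.849 0.448
  outer loop
   vertex 3.9 1.7 3.7
   vertex 4.2 2.8 5.6
   vertex 1.0 1.8 5.7
  endloop
 endfacet
 facet normal 0.904 -0.263 -0.338
  outer loop
   vertex 3.9 1.7 3.7
   vertex 2.4 0.4 0.7
   vertex 4.7 6.0 2.5
  endloop
 endfacet
 facet normal 0.980 -0.194 -0.042
  outer loop
   vertex 3.9 1.7 3.7
   vertex 4.7 6.0 2.5
   vertex 4.2 2.8 5.6
  endloop
 endfacet
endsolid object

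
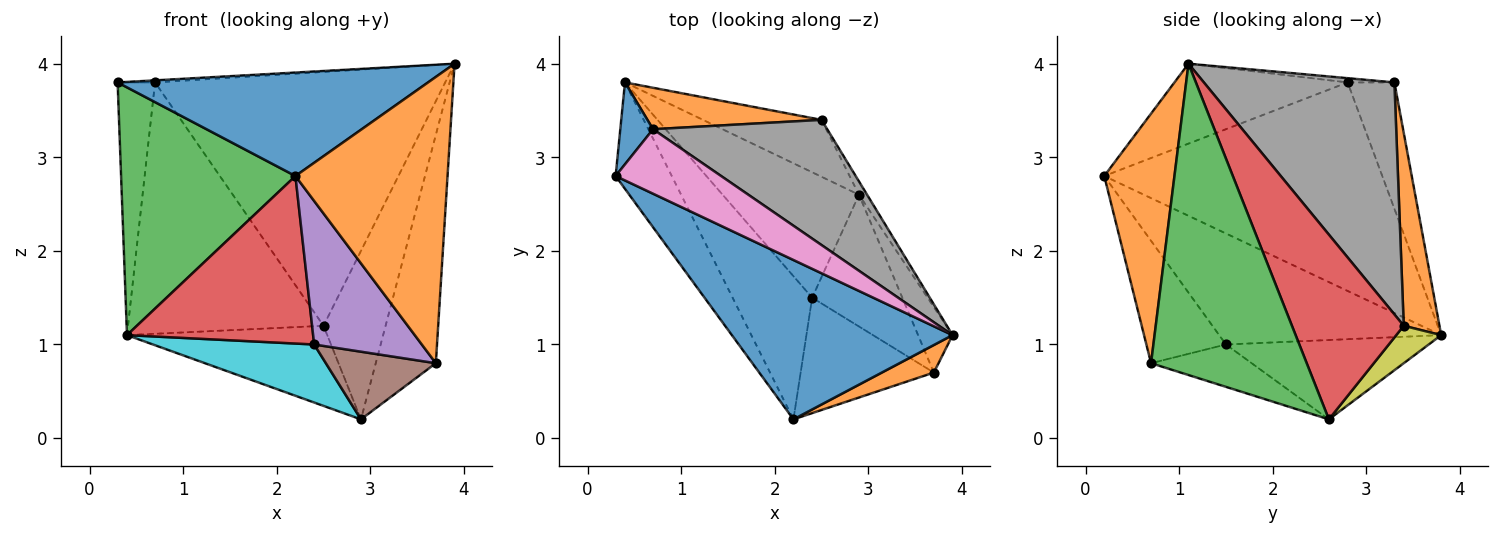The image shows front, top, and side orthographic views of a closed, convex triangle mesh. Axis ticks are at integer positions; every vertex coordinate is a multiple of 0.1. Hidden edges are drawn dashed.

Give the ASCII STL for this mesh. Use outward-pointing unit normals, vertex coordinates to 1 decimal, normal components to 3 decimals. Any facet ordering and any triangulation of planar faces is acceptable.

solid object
 facet normal -0.291 -0.521 0.803
  outer loop
   vertex 2.2 0.2 2.8
   vertex 3.9 1.1 4.0
   vertex 0.3 2.8 3.8
  endloop
 endfacet
 facet normal 0.417 -0.905 0.087
  outer loop
   vertex 3.7 0.7 0.8
   vertex 3.9 1.1 4.0
   vertex 2.2 0.2 2.8
  endloop
 endfacet
 facet normal 0.928 0.358 -0.103
  outer loop
   vertex 3.7 0.7 0.8
   vertex 2.9 2.6 0.2
   vertex 3.9 1.1 4.0
  endloop
 endfacet
 facet normal 0.874 0.485 -0.038
  outer loop
   vertex 2.5 3.4 1.2
   vertex 3.9 1.1 4.0
   vertex 2.9 2.6 0.2
  endloop
 endfacet
 facet normal -0.499 -0.675 -0.543
  outer loop
   vertex 2.4 1.5 1.0
   vertex 3.7 0.7 0.8
   vertex 2.2 0.2 2.8
  endloop
 endfacet
 facet normal -0.386 -0.422 -0.821
  outer loop
   vertex 2.4 1.5 1.0
   vertex 2.9 2.6 0.2
   vertex 3.7 0.7 0.8
  endloop
 endfacet
 facet normal -0.040 0.032 0.999
  outer loop
   vertex 0.7 3.3 3.8
   vertex 0.3 2.8 3.8
   vertex 3.9 1.1 4.0
  endloop
 endfacet
 facet normal 0.507 0.773 0.381
  outer loop
   vertex 0.7 3.3 3.8
   vertex 3.9 1.1 4.0
   vertex 2.5 3.4 1.2
  endloop
 endfacet
 facet normal 0.180 0.802 -0.570
  outer loop
   vertex 0.4 3.8 1.1
   vertex 2.5 3.4 1.2
   vertex 2.9 2.6 0.2
  endloop
 endfacet
 facet normal -0.467 -0.371 -0.802
  outer loop
   vertex 0.4 3.8 1.1
   vertex 2.9 2.6 0.2
   vertex 2.4 1.5 1.0
  endloop
 endfacet
 facet normal -0.765 0.612 0.198
  outer loop
   vertex 0.4 3.8 1.1
   vertex 0.3 2.8 3.8
   vertex 0.7 3.3 3.8
  endloop
 endfacet
 facet normal 0.177 0.971 0.160
  outer loop
   vertex 0.4 3.8 1.1
   vertex 0.7 3.3 3.8
   vertex 2.5 3.4 1.2
  endloop
 endfacet
 facet normal -0.826 -0.518 -0.222
  outer loop
   vertex 0.4 3.8 1.1
   vertex 2.2 0.2 2.8
   vertex 0.3 2.8 3.8
  endloop
 endfacet
 facet normal -0.672 -0.563 -0.481
  outer loop
   vertex 0.4 3.8 1.1
   vertex 2.4 1.5 1.0
   vertex 2.2 0.2 2.8
  endloop
 endfacet
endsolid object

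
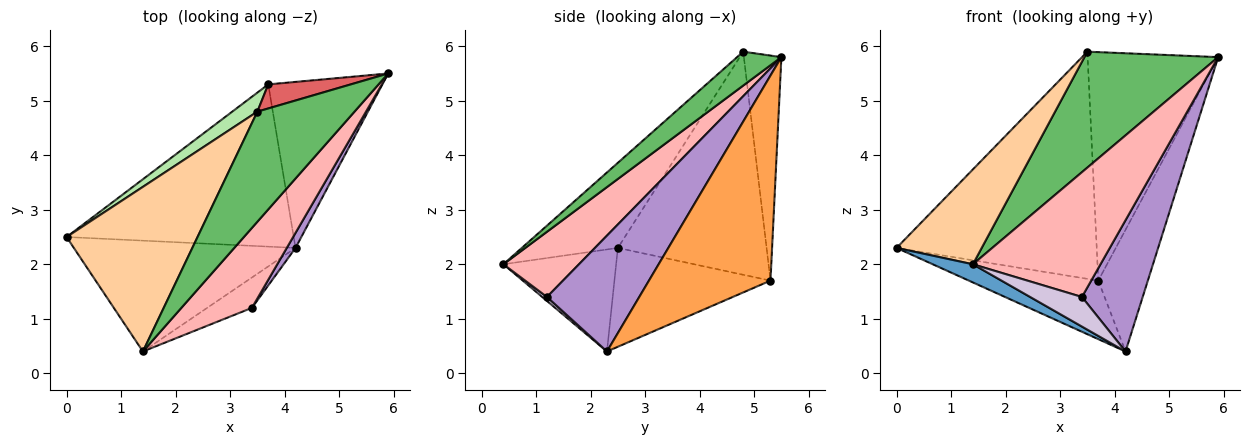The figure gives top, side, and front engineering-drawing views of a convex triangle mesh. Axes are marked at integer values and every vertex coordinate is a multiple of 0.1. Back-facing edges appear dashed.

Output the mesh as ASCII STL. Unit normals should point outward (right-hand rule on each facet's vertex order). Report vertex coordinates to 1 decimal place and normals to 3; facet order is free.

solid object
 facet normal -0.413 -0.147 -0.899
  outer loop
   vertex 4.2 2.3 0.4
   vertex 1.4 0.4 2.0
   vertex 0.0 2.5 2.3
  endloop
 endfacet
 facet normal -0.379 0.314 -0.871
  outer loop
   vertex 3.7 5.3 1.7
   vertex 4.2 2.3 0.4
   vertex 0.0 2.5 2.3
  endloop
 endfacet
 facet normal 0.823 0.336 -0.458
  outer loop
   vertex 3.7 5.3 1.7
   vertex 5.9 5.5 5.8
   vertex 4.2 2.3 0.4
  endloop
 endfacet
 facet normal -0.491 -0.435 0.755
  outer loop
   vertex 3.5 4.8 5.9
   vertex 0.0 2.5 2.3
   vertex 1.4 0.4 2.0
  endloop
 endfacet
 facet normal 0.234 -0.705 0.670
  outer loop
   vertex 3.5 4.8 5.9
   vertex 1.4 0.4 2.0
   vertex 5.9 5.5 5.8
  endloop
 endfacet
 facet normal -0.595 0.801 0.067
  outer loop
   vertex 3.5 4.8 5.9
   vertex 3.7 5.3 1.7
   vertex 0.0 2.5 2.3
  endloop
 endfacet
 facet normal -0.275 0.956 0.101
  outer loop
   vertex 3.5 4.8 5.9
   vertex 5.9 5.5 5.8
   vertex 3.7 5.3 1.7
  endloop
 endfacet
 facet normal 0.446 -0.753 0.483
  outer loop
   vertex 3.4 1.2 1.4
   vertex 5.9 5.5 5.8
   vertex 1.4 0.4 2.0
  endloop
 endfacet
 facet normal 0.833 -0.549 0.063
  outer loop
   vertex 3.4 1.2 1.4
   vertex 4.2 2.3 0.4
   vertex 5.9 5.5 5.8
  endloop
 endfacet
 facet normal 0.064 -0.696 -0.715
  outer loop
   vertex 3.4 1.2 1.4
   vertex 1.4 0.4 2.0
   vertex 4.2 2.3 0.4
  endloop
 endfacet
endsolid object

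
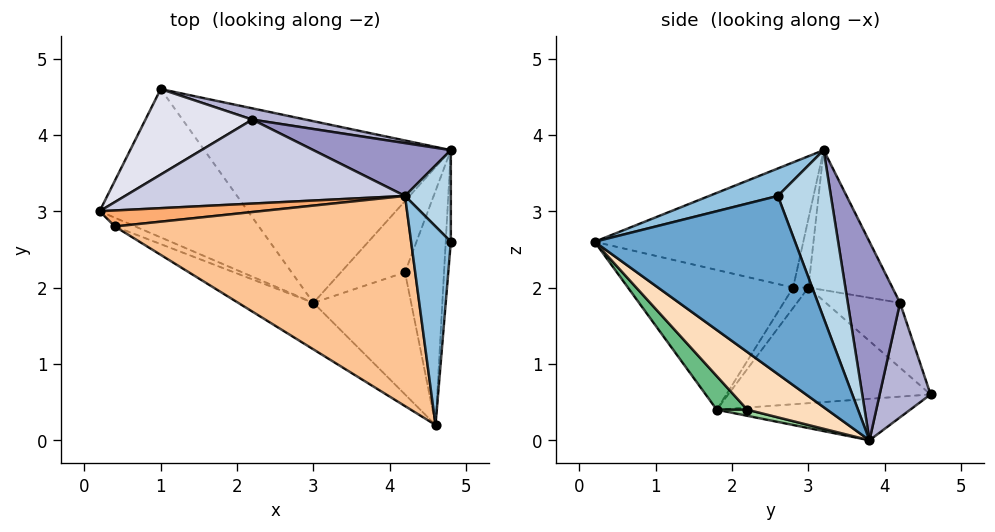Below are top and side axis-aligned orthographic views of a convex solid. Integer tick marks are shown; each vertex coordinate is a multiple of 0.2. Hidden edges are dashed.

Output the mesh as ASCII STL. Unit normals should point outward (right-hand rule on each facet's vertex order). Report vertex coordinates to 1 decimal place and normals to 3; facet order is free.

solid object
 facet normal 0.997 -0.076 -0.028
  outer loop
   vertex 4.8 3.8 0.0
   vertex 4.8 2.6 3.2
   vertex 4.6 0.2 2.6
  endloop
 endfacet
 facet normal 0.552 -0.245 0.797
  outer loop
   vertex 4.2 3.2 3.8
   vertex 4.6 0.2 2.6
   vertex 4.8 2.6 3.2
  endloop
 endfacet
 facet normal 0.790 0.574 0.215
  outer loop
   vertex 4.2 3.2 3.8
   vertex 4.8 2.6 3.2
   vertex 4.8 3.8 0.0
  endloop
 endfacet
 facet normal -0.577 -0.577 -0.577
  outer loop
   vertex 0.4 2.8 2.0
   vertex 0.2 3.0 2.0
   vertex 3.0 1.8 0.4
  endloop
 endfacet
 facet normal -0.481 -0.837 -0.259
  outer loop
   vertex 0.4 2.8 2.0
   vertex 3.0 1.8 0.4
   vertex 4.6 0.2 2.6
  endloop
 endfacet
 facet normal -0.367 -0.367 0.855
  outer loop
   vertex 0.4 2.8 2.0
   vertex 4.2 3.2 3.8
   vertex 0.2 3.0 2.0
  endloop
 endfacet
 facet normal -0.361 -0.387 0.848
  outer loop
   vertex 0.4 2.8 2.0
   vertex 4.6 0.2 2.6
   vertex 4.2 3.2 3.8
  endloop
 endfacet
 facet normal 0.755 -0.411 -0.511
  outer loop
   vertex 4.2 2.2 0.4
   vertex 4.8 3.8 0.0
   vertex 4.6 0.2 2.6
  endloop
 endfacet
 facet normal 0.233 -0.698 -0.677
  outer loop
   vertex 4.2 2.2 0.4
   vertex 4.6 0.2 2.6
   vertex 3.0 1.8 0.4
  endloop
 endfacet
 facet normal 0.091 -0.274 -0.958
  outer loop
   vertex 4.2 2.2 0.4
   vertex 3.0 1.8 0.4
   vertex 4.8 3.8 0.0
  endloop
 endfacet
 facet normal -0.574 -0.357 -0.737
  outer loop
   vertex 1.0 4.6 0.6
   vertex 3.0 1.8 0.4
   vertex 0.2 3.0 2.0
  endloop
 endfacet
 facet normal -0.166 -0.048 -0.985
  outer loop
   vertex 1.0 4.6 0.6
   vertex 4.8 3.8 0.0
   vertex 3.0 1.8 0.4
  endloop
 endfacet
 facet normal 0.278 0.941 0.192
  outer loop
   vertex 2.2 4.2 1.8
   vertex 4.2 3.2 3.8
   vertex 4.8 3.8 0.0
  endloop
 endfacet
 facet normal 0.220 0.970 0.103
  outer loop
   vertex 2.2 4.2 1.8
   vertex 4.8 3.8 0.0
   vertex 1.0 4.6 0.6
  endloop
 endfacet
 facet normal -0.333 0.667 0.667
  outer loop
   vertex 2.2 4.2 1.8
   vertex 0.2 3.0 2.0
   vertex 4.2 3.2 3.8
  endloop
 endfacet
 facet normal -0.366 0.710 0.602
  outer loop
   vertex 2.2 4.2 1.8
   vertex 1.0 4.6 0.6
   vertex 0.2 3.0 2.0
  endloop
 endfacet
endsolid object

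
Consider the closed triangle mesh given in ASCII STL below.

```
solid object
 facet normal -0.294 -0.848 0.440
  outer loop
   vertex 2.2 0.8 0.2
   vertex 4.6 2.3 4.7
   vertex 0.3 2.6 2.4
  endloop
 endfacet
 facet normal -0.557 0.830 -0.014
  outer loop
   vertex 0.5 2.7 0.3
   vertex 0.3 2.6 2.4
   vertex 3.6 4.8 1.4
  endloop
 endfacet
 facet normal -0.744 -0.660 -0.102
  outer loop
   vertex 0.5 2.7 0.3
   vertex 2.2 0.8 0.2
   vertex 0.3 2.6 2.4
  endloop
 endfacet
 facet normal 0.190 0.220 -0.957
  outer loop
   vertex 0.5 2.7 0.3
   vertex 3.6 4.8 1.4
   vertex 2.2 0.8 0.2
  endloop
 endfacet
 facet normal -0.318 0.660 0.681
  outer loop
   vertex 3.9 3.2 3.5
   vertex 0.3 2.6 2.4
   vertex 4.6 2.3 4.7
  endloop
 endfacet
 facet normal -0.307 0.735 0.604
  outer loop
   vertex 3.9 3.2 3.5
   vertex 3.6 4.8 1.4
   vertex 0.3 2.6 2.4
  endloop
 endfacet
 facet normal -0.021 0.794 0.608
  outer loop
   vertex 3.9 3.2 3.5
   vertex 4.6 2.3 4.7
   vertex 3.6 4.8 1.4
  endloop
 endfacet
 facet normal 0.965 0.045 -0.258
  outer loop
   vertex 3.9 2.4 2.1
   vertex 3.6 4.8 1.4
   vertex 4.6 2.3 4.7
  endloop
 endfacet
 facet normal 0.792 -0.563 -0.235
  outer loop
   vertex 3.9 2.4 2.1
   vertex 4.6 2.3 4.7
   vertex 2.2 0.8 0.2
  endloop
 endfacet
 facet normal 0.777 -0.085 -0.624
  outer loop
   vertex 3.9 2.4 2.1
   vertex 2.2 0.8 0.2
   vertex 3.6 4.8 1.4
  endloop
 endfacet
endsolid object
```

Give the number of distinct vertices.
7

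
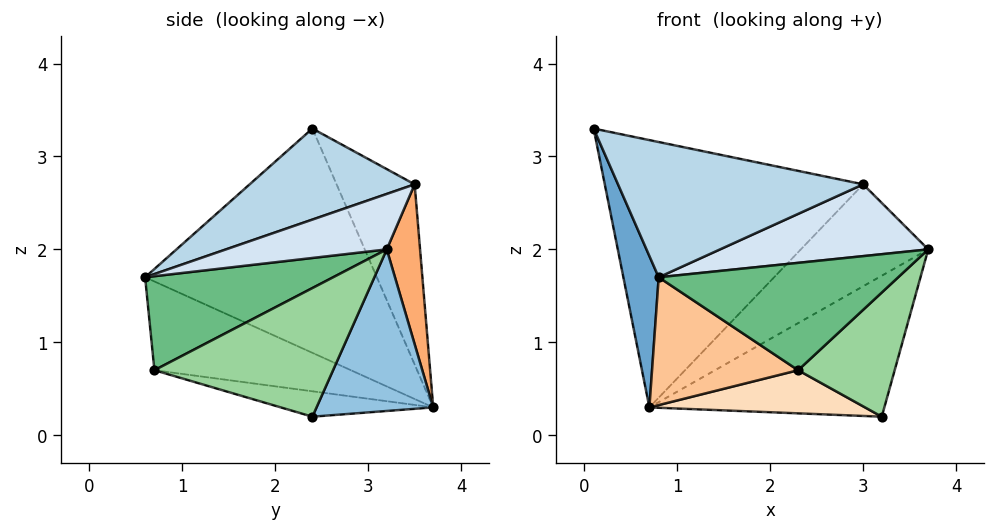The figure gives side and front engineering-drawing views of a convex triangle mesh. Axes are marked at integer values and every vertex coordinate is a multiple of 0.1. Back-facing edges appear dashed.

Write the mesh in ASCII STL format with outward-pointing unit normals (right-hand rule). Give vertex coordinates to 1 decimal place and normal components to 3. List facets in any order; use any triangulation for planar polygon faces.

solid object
 facet normal -0.956 -0.146 -0.254
  outer loop
   vertex 0.7 3.7 0.3
   vertex 0.8 0.6 1.7
   vertex 0.1 2.4 3.3
  endloop
 endfacet
 facet normal 0.394 0.794 -0.462
  outer loop
   vertex 3.2 2.4 0.2
   vertex 0.7 3.7 0.3
   vertex 3.7 3.2 2.0
  endloop
 endfacet
 facet normal 0.361 -0.537 0.762
  outer loop
   vertex 3.0 3.5 2.7
   vertex 0.1 2.4 3.3
   vertex 0.8 0.6 1.7
  endloop
 endfacet
 facet normal 0.443 -0.574 0.689
  outer loop
   vertex 3.0 3.5 2.7
   vertex 0.8 0.6 1.7
   vertex 3.7 3.2 2.0
  endloop
 endfacet
 facet normal -0.272 0.902 0.336
  outer loop
   vertex 3.0 3.5 2.7
   vertex 0.7 3.7 0.3
   vertex 0.1 2.4 3.3
  endloop
 endfacet
 facet normal 0.250 0.955 -0.160
  outer loop
   vertex 3.0 3.5 2.7
   vertex 3.7 3.2 2.0
   vertex 0.7 3.7 0.3
  endloop
 endfacet
 facet normal -0.498 -0.370 -0.784
  outer loop
   vertex 2.3 0.7 0.7
   vertex 0.8 0.6 1.7
   vertex 0.7 3.7 0.3
  endloop
 endfacet
 facet normal -0.146 -0.207 -0.967
  outer loop
   vertex 2.3 0.7 0.7
   vertex 0.7 3.7 0.3
   vertex 3.2 2.4 0.2
  endloop
 endfacet
 facet normal 0.471 -0.600 0.647
  outer loop
   vertex 2.3 0.7 0.7
   vertex 3.7 3.2 2.0
   vertex 0.8 0.6 1.7
  endloop
 endfacet
 facet normal 0.879 -0.475 -0.033
  outer loop
   vertex 2.3 0.7 0.7
   vertex 3.2 2.4 0.2
   vertex 3.7 3.2 2.0
  endloop
 endfacet
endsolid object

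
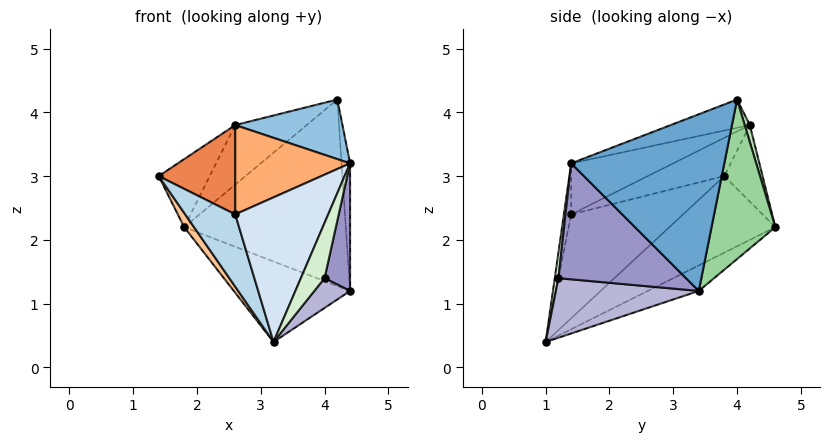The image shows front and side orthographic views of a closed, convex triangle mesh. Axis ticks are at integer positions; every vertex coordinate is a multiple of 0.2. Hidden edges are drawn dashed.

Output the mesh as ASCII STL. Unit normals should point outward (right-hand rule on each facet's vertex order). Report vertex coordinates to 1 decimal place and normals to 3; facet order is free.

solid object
 facet normal 0.997 0.055 0.055
  outer loop
   vertex 4.4 3.4 1.2
   vertex 4.2 4.0 4.2
   vertex 4.4 1.4 3.2
  endloop
 endfacet
 facet normal -0.268 -0.364 0.892
  outer loop
   vertex 2.6 4.2 3.8
   vertex 4.4 1.4 3.2
   vertex 4.2 4.0 4.2
  endloop
 endfacet
 facet normal -0.896 -0.401 -0.189
  outer loop
   vertex 2.6 1.4 2.4
   vertex 1.4 3.8 3.0
   vertex 3.2 1.0 0.4
  endloop
 endfacet
 facet normal -0.077 -0.982 0.173
  outer loop
   vertex 2.6 1.4 2.4
   vertex 3.2 1.0 0.4
   vertex 4.4 1.4 3.2
  endloop
 endfacet
 facet normal -0.408 -0.408 0.816
  outer loop
   vertex 2.6 1.4 2.4
   vertex 2.6 4.2 3.8
   vertex 1.4 3.8 3.0
  endloop
 endfacet
 facet normal -0.369 -0.416 0.831
  outer loop
   vertex 2.6 1.4 2.4
   vertex 4.4 1.4 3.2
   vertex 2.6 4.2 3.8
  endloop
 endfacet
 facet normal -0.858 -0.079 -0.508
  outer loop
   vertex 1.8 4.6 2.2
   vertex 3.2 1.0 0.4
   vertex 1.4 3.8 3.0
  endloop
 endfacet
 facet normal -0.170 0.387 -0.906
  outer loop
   vertex 1.8 4.6 2.2
   vertex 4.4 3.4 1.2
   vertex 3.2 1.0 0.4
  endloop
 endfacet
 facet normal -0.537 0.716 0.447
  outer loop
   vertex 1.8 4.6 2.2
   vertex 1.4 3.8 3.0
   vertex 2.6 4.2 3.8
  endloop
 endfacet
 facet normal 0.362 0.918 -0.159
  outer loop
   vertex 1.8 4.6 2.2
   vertex 4.2 4.0 4.2
   vertex 4.4 3.4 1.2
  endloop
 endfacet
 facet normal 0.070 0.975 0.209
  outer loop
   vertex 1.8 4.6 2.2
   vertex 2.6 4.2 3.8
   vertex 4.2 4.0 4.2
  endloop
 endfacet
 facet normal 0.152 -0.986 0.076
  outer loop
   vertex 4.0 1.2 1.4
   vertex 4.4 1.4 3.2
   vertex 3.2 1.0 0.4
  endloop
 endfacet
 facet normal 0.962 -0.192 -0.192
  outer loop
   vertex 4.0 1.2 1.4
   vertex 4.4 3.4 1.2
   vertex 4.4 1.4 3.2
  endloop
 endfacet
 facet normal 0.784 -0.196 -0.588
  outer loop
   vertex 4.0 1.2 1.4
   vertex 3.2 1.0 0.4
   vertex 4.4 3.4 1.2
  endloop
 endfacet
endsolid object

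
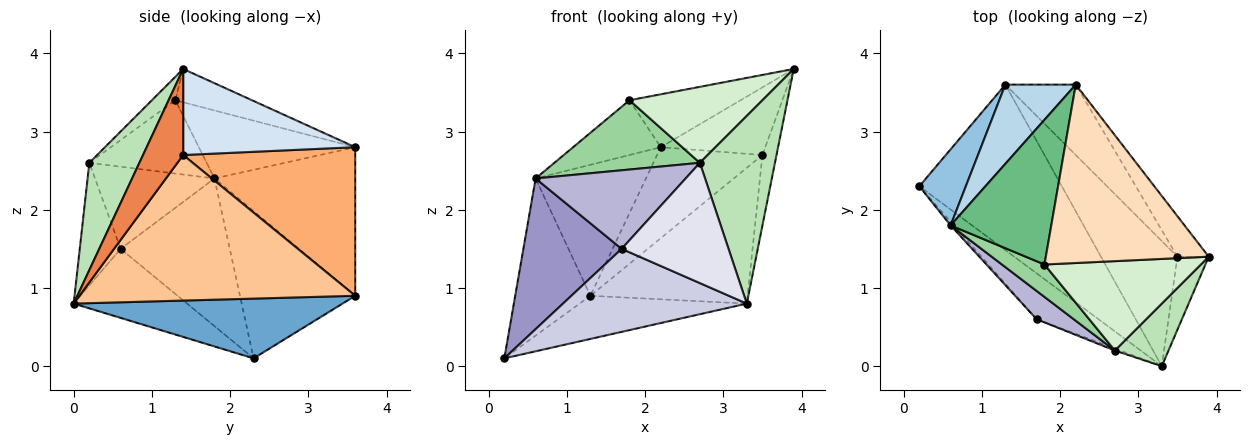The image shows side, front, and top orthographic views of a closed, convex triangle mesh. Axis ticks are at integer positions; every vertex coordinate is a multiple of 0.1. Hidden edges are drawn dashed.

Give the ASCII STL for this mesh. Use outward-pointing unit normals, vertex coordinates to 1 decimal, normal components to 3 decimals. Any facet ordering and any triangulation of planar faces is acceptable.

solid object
 facet normal 0.376 0.234 -0.897
  outer loop
   vertex 1.3 3.6 0.9
   vertex 3.3 0.0 0.8
   vertex 0.2 2.3 0.1
  endloop
 endfacet
 facet normal -0.810 0.528 0.256
  outer loop
   vertex 1.3 3.6 0.9
   vertex 0.2 2.3 0.1
   vertex 0.6 1.8 2.4
  endloop
 endfacet
 facet normal -0.738 0.578 0.349
  outer loop
   vertex 1.3 3.6 0.9
   vertex 0.6 1.8 2.4
   vertex 2.2 3.6 2.8
  endloop
 endfacet
 facet normal 0.816 0.496 -0.297
  outer loop
   vertex 3.5 1.4 2.7
   vertex 2.2 3.6 2.8
   vertex 3.9 1.4 3.8
  endloop
 endfacet
 facet normal 0.893 0.313 -0.325
  outer loop
   vertex 3.5 1.4 2.7
   vertex 3.9 1.4 3.8
   vertex 3.3 0.0 0.8
  endloop
 endfacet
 facet normal 0.791 0.484 -0.375
  outer loop
   vertex 3.5 1.4 2.7
   vertex 1.3 3.6 0.9
   vertex 2.2 3.6 2.8
  endloop
 endfacet
 facet normal 0.790 0.451 -0.415
  outer loop
   vertex 3.5 1.4 2.7
   vertex 3.3 0.0 0.8
   vertex 1.3 3.6 0.9
  endloop
 endfacet
 facet normal -0.192 0.279 0.941
  outer loop
   vertex 1.8 1.3 3.4
   vertex 3.9 1.4 3.8
   vertex 2.2 3.6 2.8
  endloop
 endfacet
 facet normal -0.534 0.299 0.791
  outer loop
   vertex 1.8 1.3 3.4
   vertex 2.2 3.6 2.8
   vertex 0.6 1.8 2.4
  endloop
 endfacet
 facet normal -0.590 -0.731 0.342
  outer loop
   vertex 2.7 0.2 2.6
   vertex 1.8 1.3 3.4
   vertex 0.6 1.8 2.4
  endloop
 endfacet
 facet normal 0.535 -0.802 0.267
  outer loop
   vertex 2.7 0.2 2.6
   vertex 3.3 0.0 0.8
   vertex 3.9 1.4 3.8
  endloop
 endfacet
 facet normal -0.114 -0.643 0.757
  outer loop
   vertex 2.7 0.2 2.6
   vertex 3.9 1.4 3.8
   vertex 1.8 1.3 3.4
  endloop
 endfacet
 facet normal -0.743 -0.669 -0.016
  outer loop
   vertex 1.7 0.6 1.5
   vertex 0.6 1.8 2.4
   vertex 0.2 2.3 0.1
  endloop
 endfacet
 facet normal -0.600 -0.753 0.271
  outer loop
   vertex 1.7 0.6 1.5
   vertex 2.7 0.2 2.6
   vertex 0.6 1.8 2.4
  endloop
 endfacet
 facet normal -0.475 -0.770 -0.426
  outer loop
   vertex 1.7 0.6 1.5
   vertex 0.2 2.3 0.1
   vertex 3.3 0.0 0.8
  endloop
 endfacet
 facet normal -0.357 -0.934 -0.015
  outer loop
   vertex 1.7 0.6 1.5
   vertex 3.3 0.0 0.8
   vertex 2.7 0.2 2.6
  endloop
 endfacet
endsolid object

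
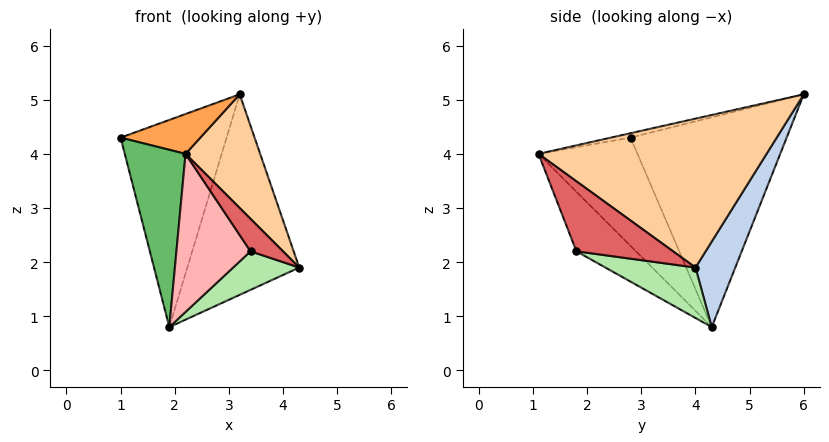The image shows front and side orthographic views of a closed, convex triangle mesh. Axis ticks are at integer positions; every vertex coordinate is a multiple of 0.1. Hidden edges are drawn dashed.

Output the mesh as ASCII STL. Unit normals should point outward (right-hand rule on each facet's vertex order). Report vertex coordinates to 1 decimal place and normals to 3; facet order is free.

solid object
 facet normal -0.827 0.562 0.028
  outer loop
   vertex 1.9 4.3 0.8
   vertex 1.0 2.8 4.3
   vertex 3.2 6.0 5.1
  endloop
 endfacet
 facet normal 0.303 0.852 -0.428
  outer loop
   vertex 1.9 4.3 0.8
   vertex 3.2 6.0 5.1
   vertex 4.3 4.0 1.9
  endloop
 endfacet
 facet normal -0.052 -0.209 0.977
  outer loop
   vertex 2.2 1.1 4.0
   vertex 3.2 6.0 5.1
   vertex 1.0 2.8 4.3
  endloop
 endfacet
 facet normal 0.843 -0.276 0.462
  outer loop
   vertex 2.2 1.1 4.0
   vertex 4.3 4.0 1.9
   vertex 3.2 6.0 5.1
  endloop
 endfacet
 facet normal -0.779 -0.478 -0.405
  outer loop
   vertex 2.2 1.1 4.0
   vertex 1.0 2.8 4.3
   vertex 1.9 4.3 0.8
  endloop
 endfacet
 facet normal 0.372 -0.273 -0.887
  outer loop
   vertex 3.4 1.8 2.2
   vertex 1.9 4.3 0.8
   vertex 4.3 4.0 1.9
  endloop
 endfacet
 facet normal 0.845 -0.284 0.453
  outer loop
   vertex 3.4 1.8 2.2
   vertex 4.3 4.0 1.9
   vertex 2.2 1.1 4.0
  endloop
 endfacet
 facet normal -0.508 -0.632 -0.585
  outer loop
   vertex 3.4 1.8 2.2
   vertex 2.2 1.1 4.0
   vertex 1.9 4.3 0.8
  endloop
 endfacet
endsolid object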